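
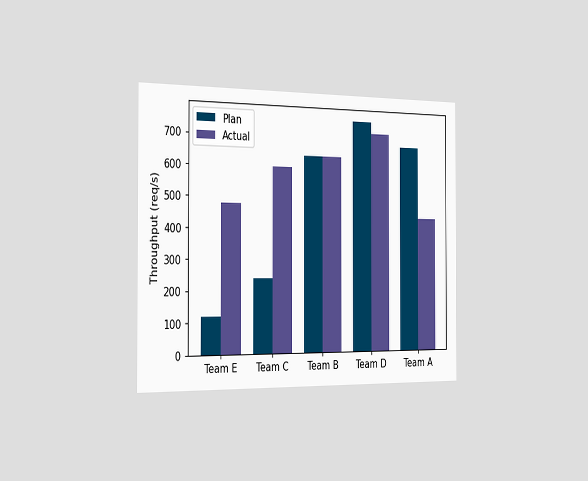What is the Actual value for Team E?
The chart is viewed slightly from the left. The Actual bar at Team E reaches 480req/s on the y-axis.

480req/s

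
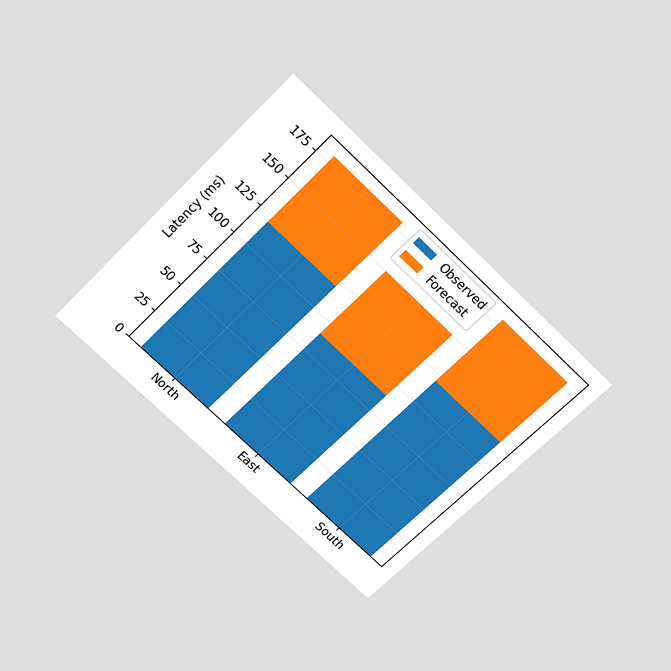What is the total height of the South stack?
The chart is tilted about 44° clockwise and viewed slightly from above. The South stack's top reaches 180ms on the y-axis.

180ms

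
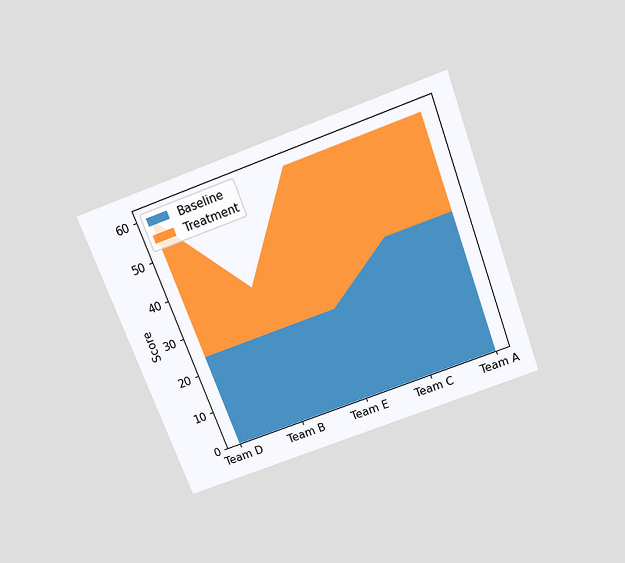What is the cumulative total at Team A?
60

The chart is tilted about 20° counter-clockwise and viewed slightly from above. The stacked total at Team A reaches 60.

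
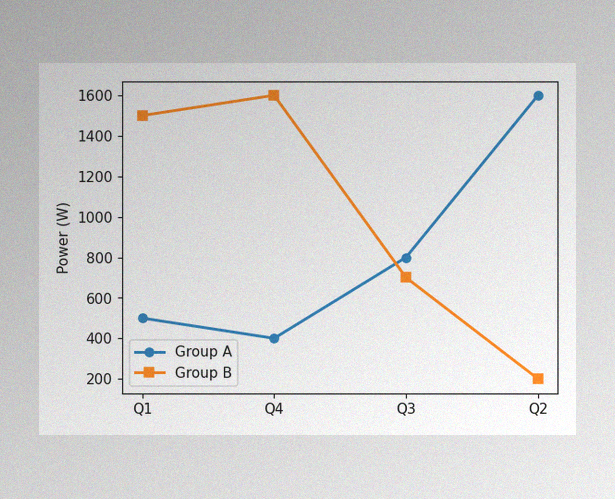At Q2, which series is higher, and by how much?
Group A, by 1400W

The image has some photo noise and uneven lighting. At Q2, Group A sits above the other line by 1400W.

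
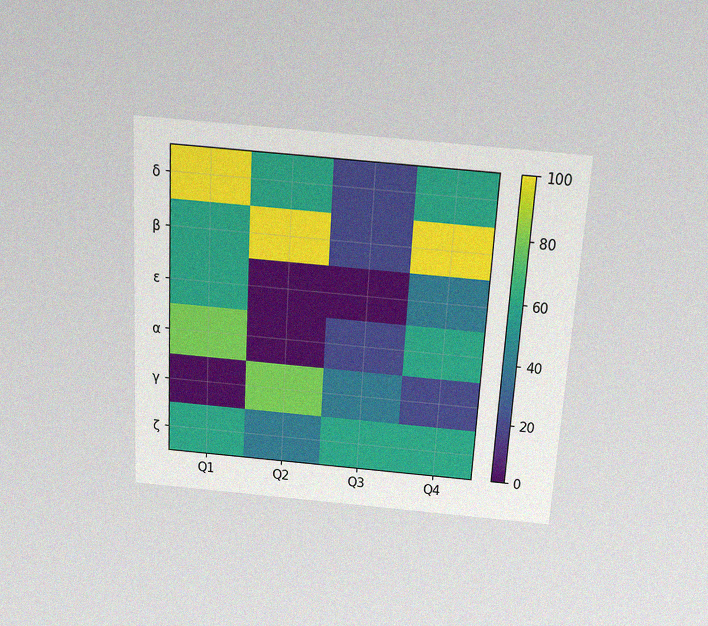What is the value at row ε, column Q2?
The chart is tilted about 3° clockwise and viewed slightly from above, with some photo noise. Matching cell (ε, Q2) against the colorbar gives 0.

0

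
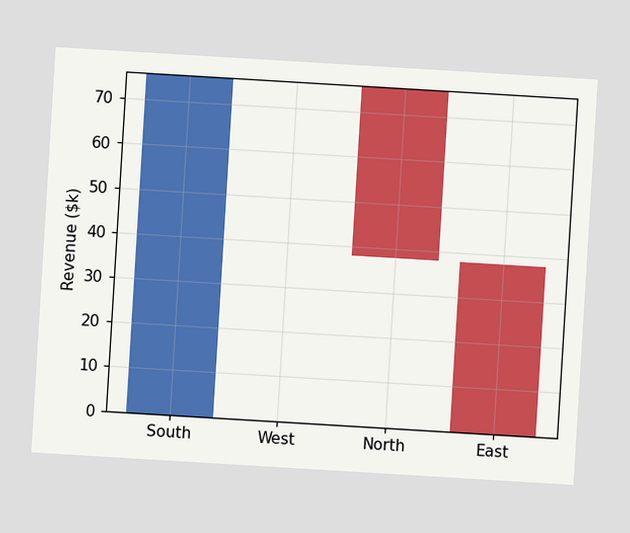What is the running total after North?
$38k

The chart is tilted about 3° clockwise. After North the running total reaches $38k.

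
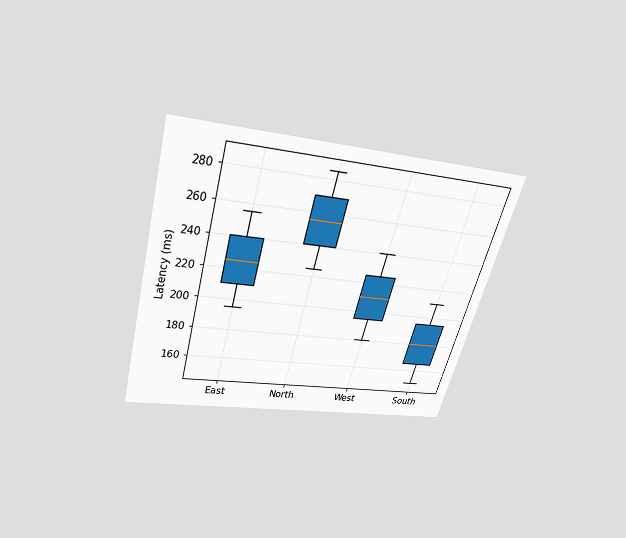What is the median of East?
The chart is tilted about 15° clockwise and viewed slightly from above. The median line in the East box sits at 225ms.

225ms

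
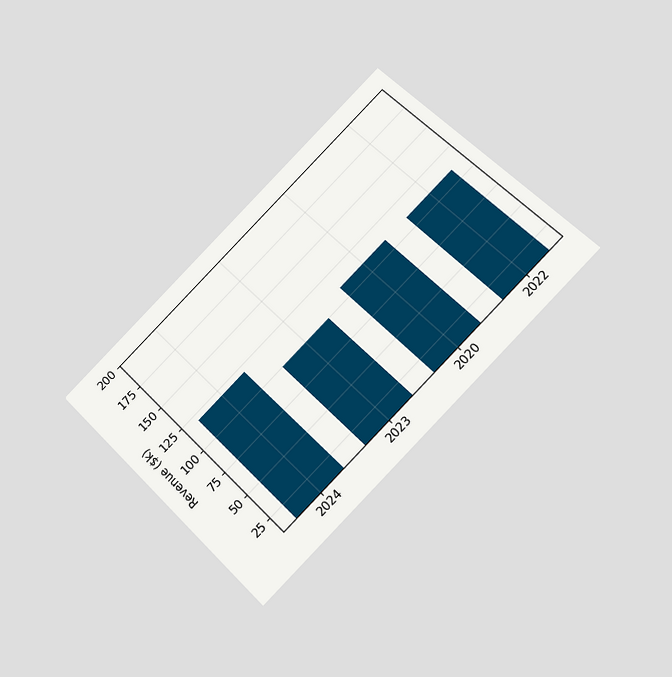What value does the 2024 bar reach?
$120k

The chart is tilted about 45° counter-clockwise and viewed at a slight angle. Reading along the chart's y-axis, the 2024 bar reaches $120k.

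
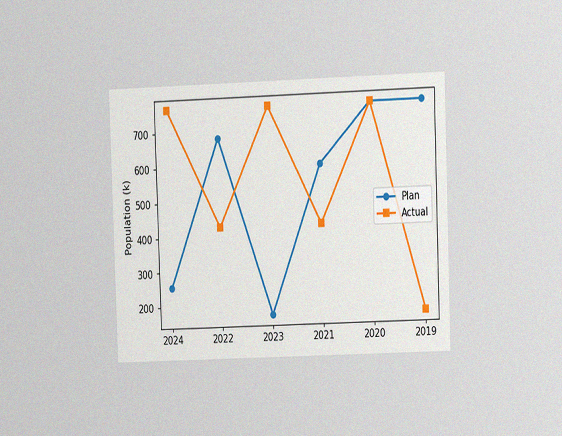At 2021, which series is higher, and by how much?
The chart is tilted about 2° counter-clockwise and viewed at a slight angle, with some photo noise. At 2021, Plan sits above the other line by 170k.

Plan, by 170k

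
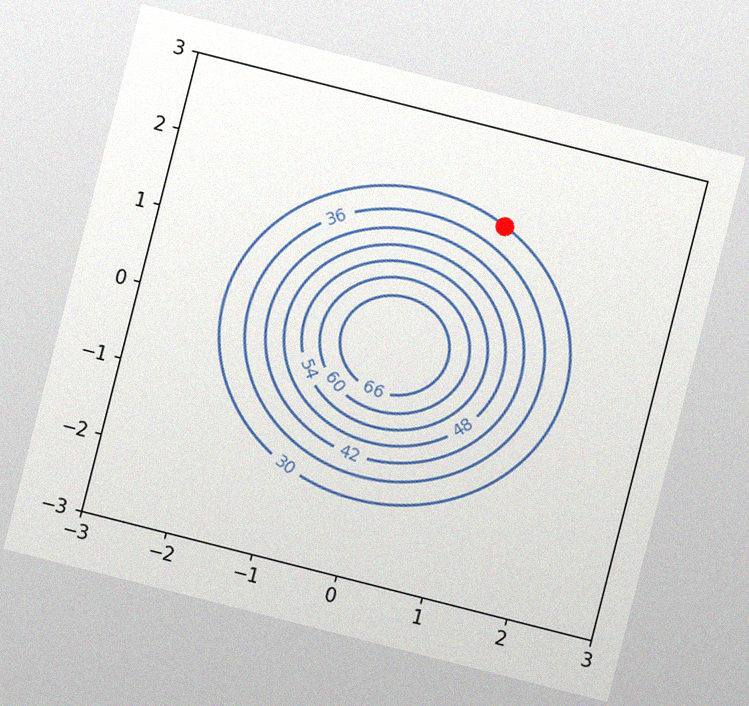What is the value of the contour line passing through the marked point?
The chart is tilted about 14° clockwise, with some photo noise. The marked point sits on the contour labelled 30.

30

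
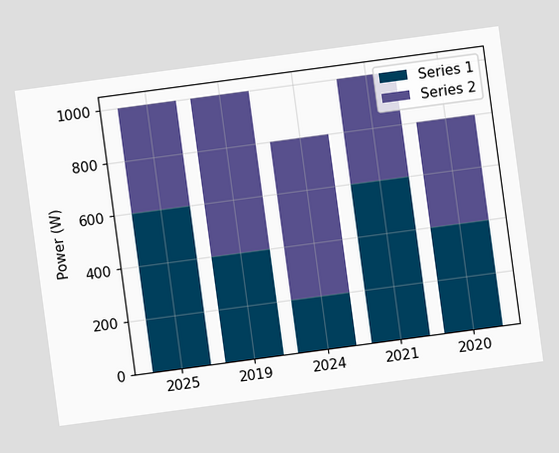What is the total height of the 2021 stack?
The chart is tilted about 8° counter-clockwise. The 2021 stack's top reaches 1000W on the y-axis.

1000W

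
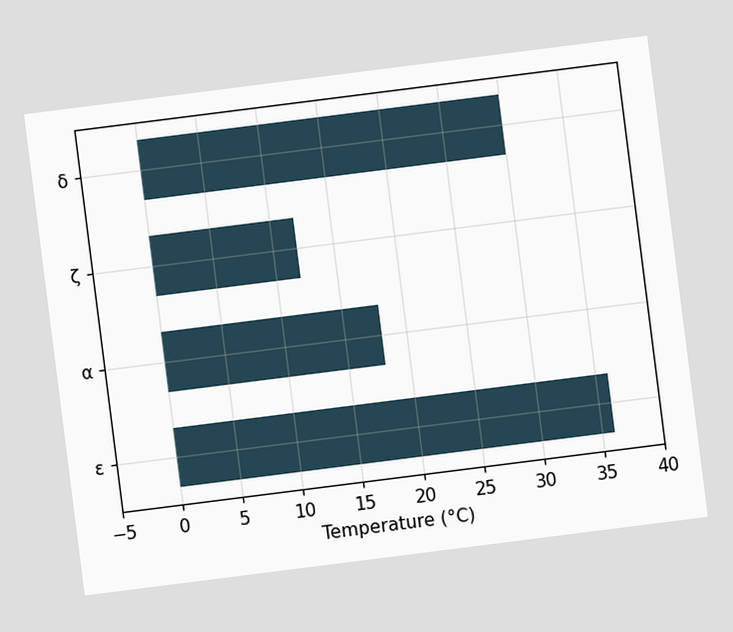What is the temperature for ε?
The chart is tilted about 7° counter-clockwise. Reading along the chart's x-axis, the ε bar reaches 36°C.

36°C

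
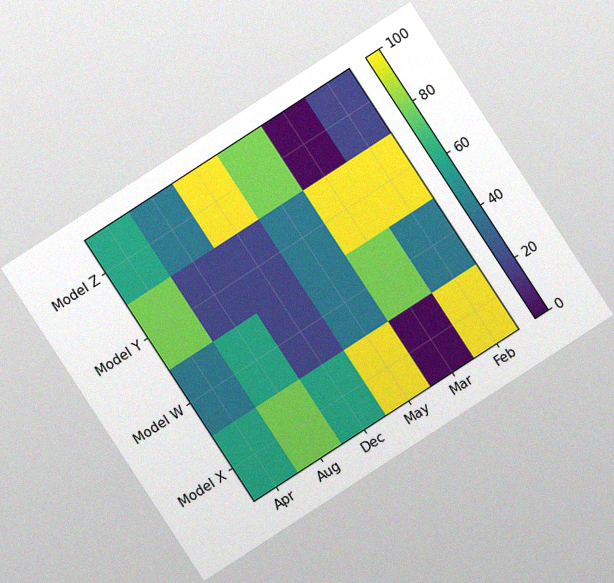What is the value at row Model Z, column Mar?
0

The chart is tilted about 33° counter-clockwise, with some photo noise. Matching cell (Model Z, Mar) against the colorbar gives 0.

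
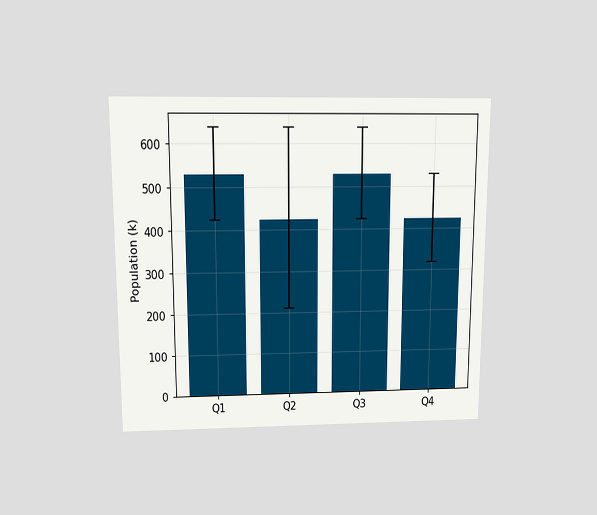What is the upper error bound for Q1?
636k

The chart is viewed slightly from above. The Q1 bar's upper whisker reaches 636k.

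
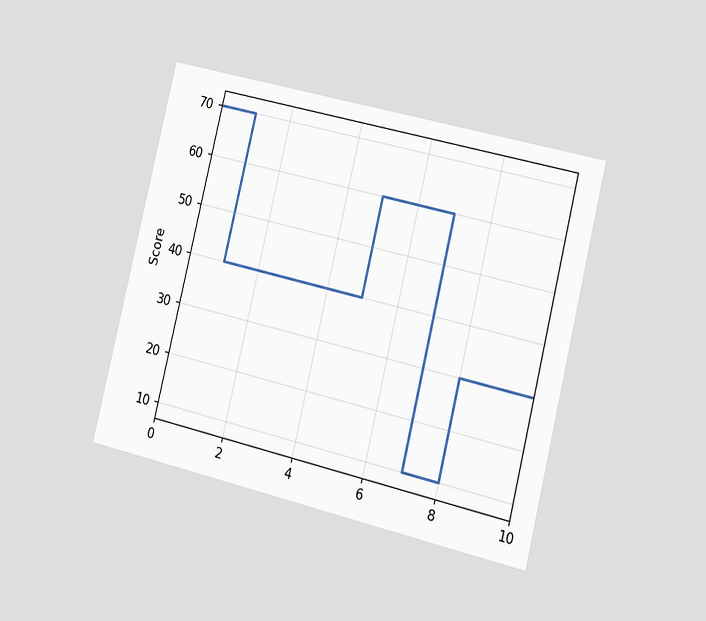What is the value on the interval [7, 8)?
10

The chart is tilted about 13° clockwise and viewed at a slight angle. On [7, 8) the step sits at 10.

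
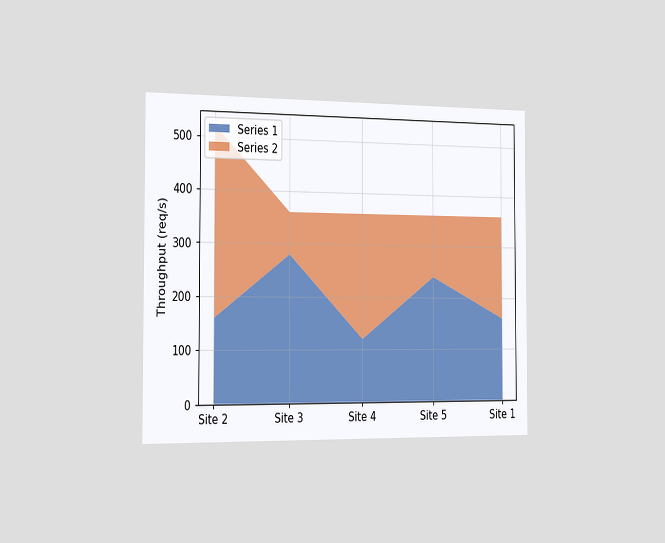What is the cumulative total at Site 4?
The chart is viewed slightly from the left. The stacked total at Site 4 reaches 360req/s.

360req/s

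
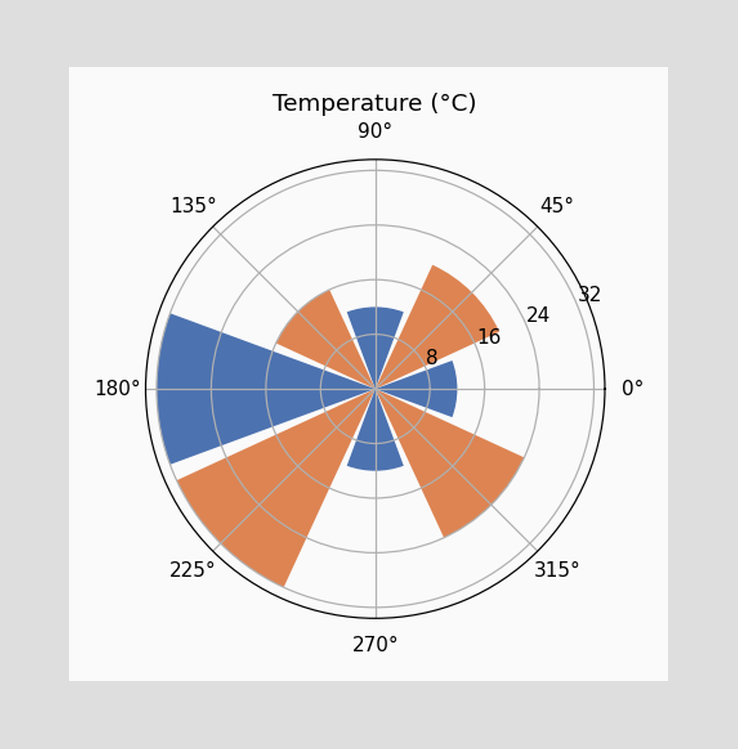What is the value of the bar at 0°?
The bar at 0° reaches 12°C on the radial axis.

12°C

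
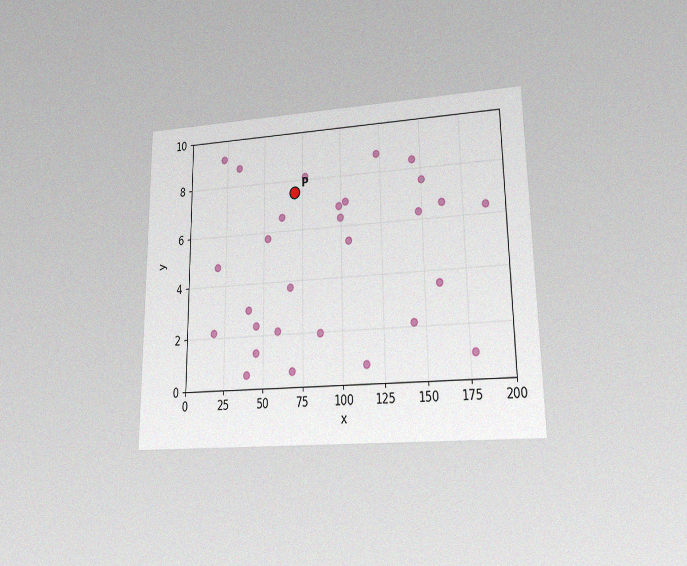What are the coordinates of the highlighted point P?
The chart is viewed at a slight angle, with some photo noise. Following the gridlines from P to each axis, P sits at (70, 7.5).

(70, 7.5)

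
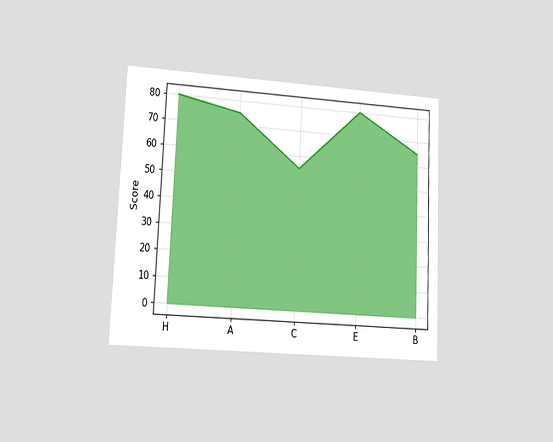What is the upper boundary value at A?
The chart is tilted about 3° clockwise and viewed at a slight angle. At A the upper boundary is at 75.

75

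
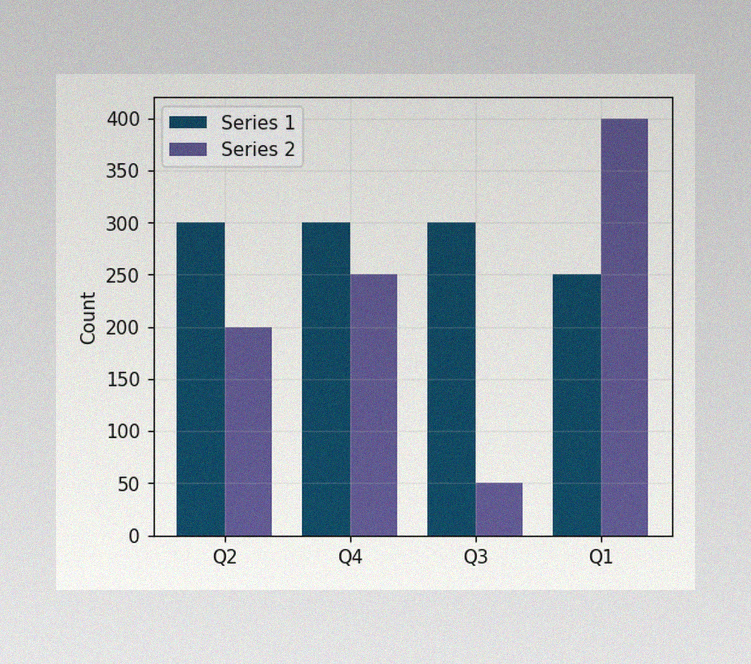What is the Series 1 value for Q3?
The image has some photo noise and uneven lighting. The Series 1 bar at Q3 reaches 300 on the y-axis.

300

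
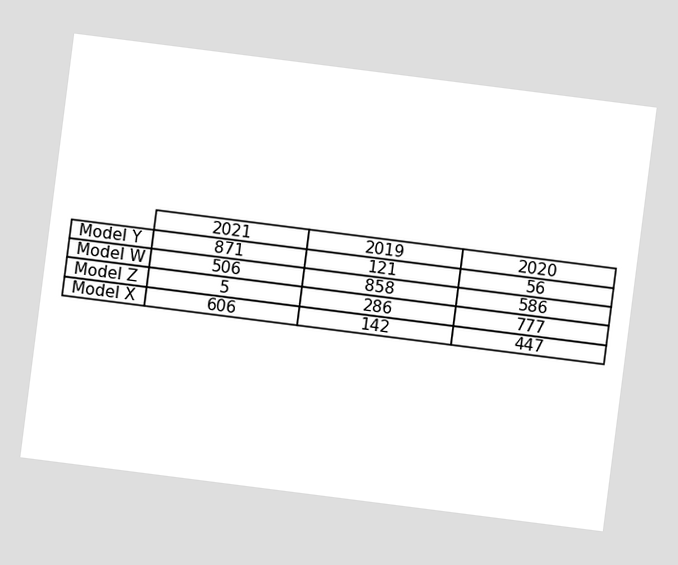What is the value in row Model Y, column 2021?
The chart is tilted about 7° clockwise. The (Model Y, 2021) cell reads 871.

871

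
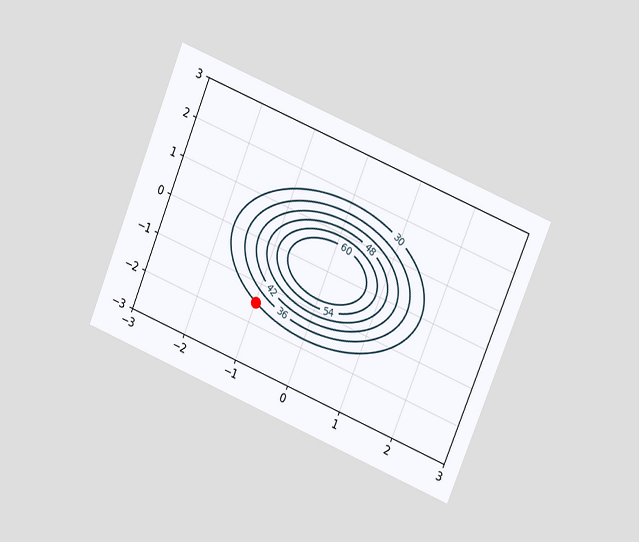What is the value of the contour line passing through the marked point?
The chart is tilted about 22° clockwise and viewed at a slight angle. The marked point sits on the contour labelled 30.

30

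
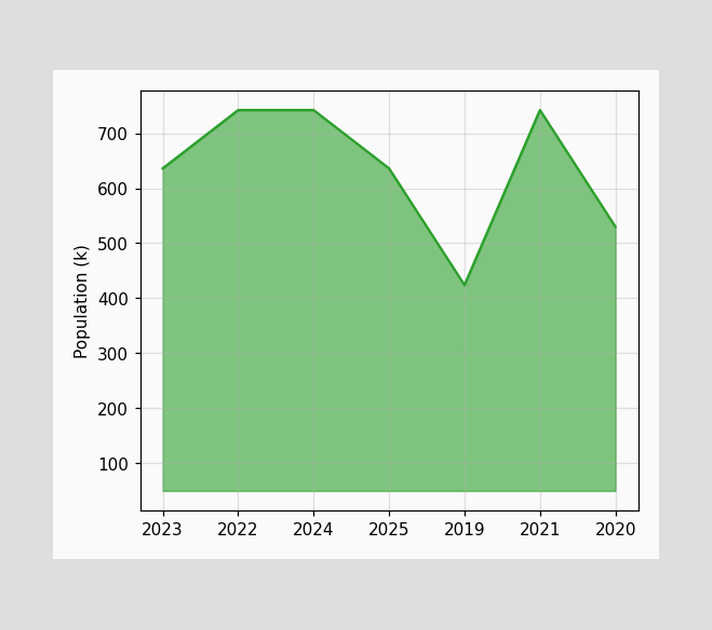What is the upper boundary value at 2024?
742k

At 2024 the upper boundary is at 742k.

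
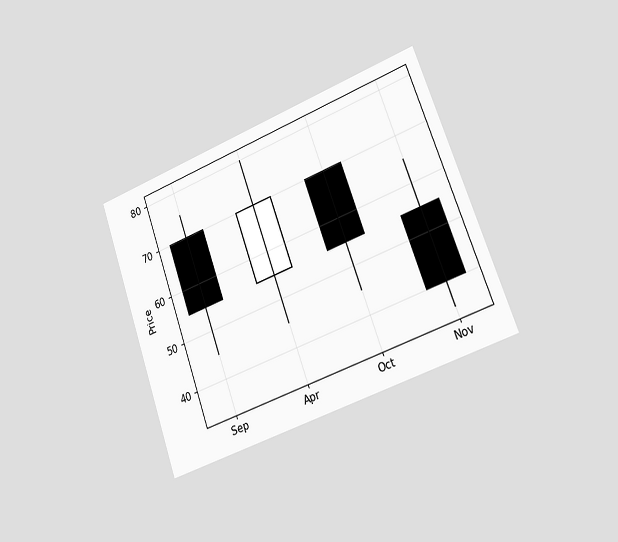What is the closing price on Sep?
55

The chart is tilted about 20° counter-clockwise and viewed slightly from the right. The Sep candle closes at 55.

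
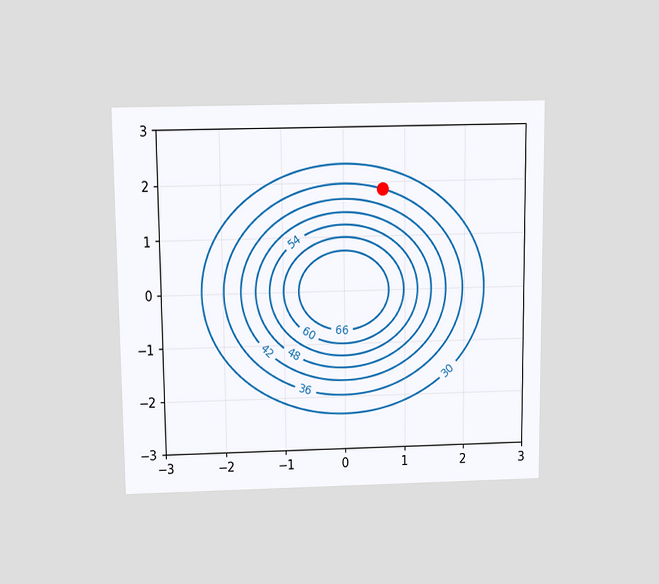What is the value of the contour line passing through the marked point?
The chart is viewed slightly from above. The marked point sits on the contour labelled 36.

36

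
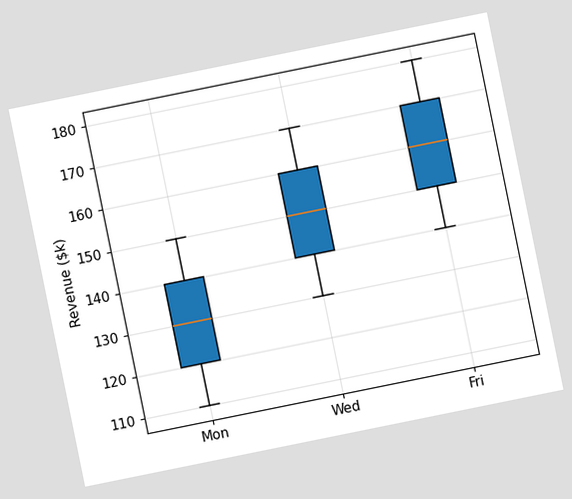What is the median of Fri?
$160k

The chart is tilted about 11° counter-clockwise. The median line in the Fri box sits at $160k.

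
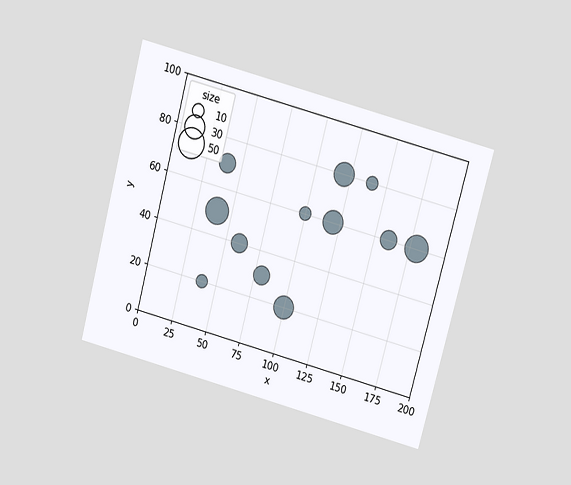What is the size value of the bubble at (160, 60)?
The chart is tilted about 15° clockwise and viewed at a slight angle. Matching the bubble at (160, 60) against the size legend gives 20.

20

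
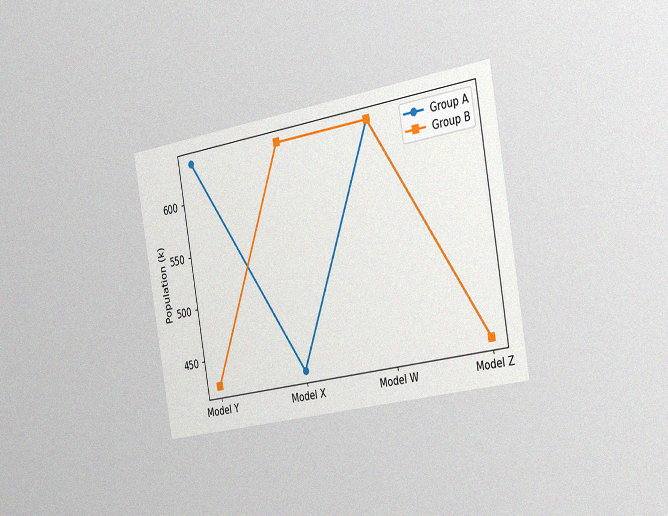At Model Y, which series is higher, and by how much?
Group A, by 212k

The chart is tilted about 10° counter-clockwise and viewed slightly from the right, with some photo noise. At Model Y, Group A sits above the other line by 212k.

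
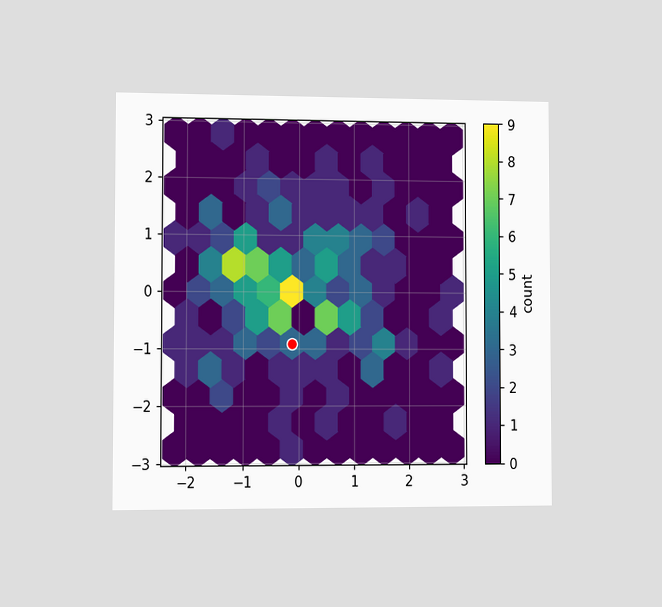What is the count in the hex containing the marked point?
3

The chart is viewed slightly from the left. The marked hex reads 3 on the colorbar.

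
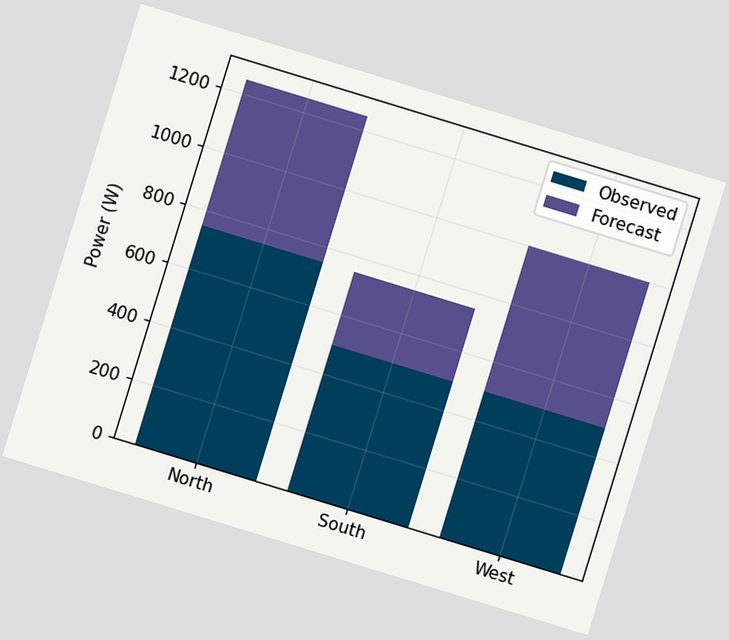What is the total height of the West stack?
1000W

The chart is tilted about 17° clockwise. The West stack's top reaches 1000W on the y-axis.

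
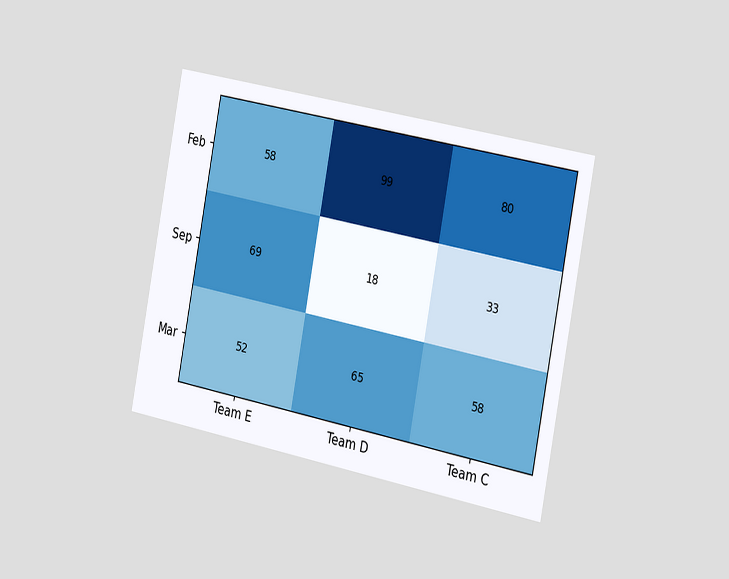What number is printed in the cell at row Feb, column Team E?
The chart is tilted about 11° clockwise and viewed slightly from the right. The (Feb, Team E) cell reads 58.

58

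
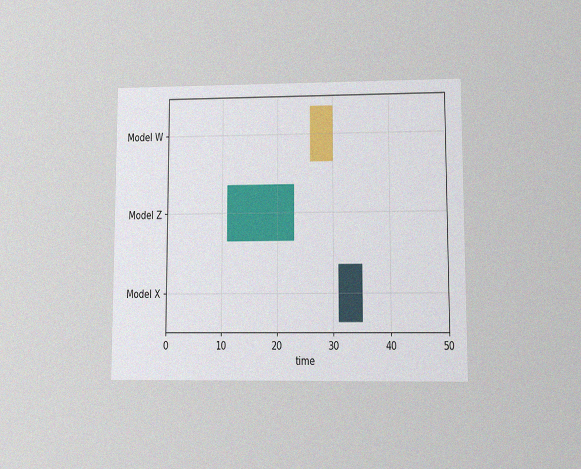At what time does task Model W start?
The chart is viewed at a slight angle, with some photo noise. The Model W bar begins at t=26.

26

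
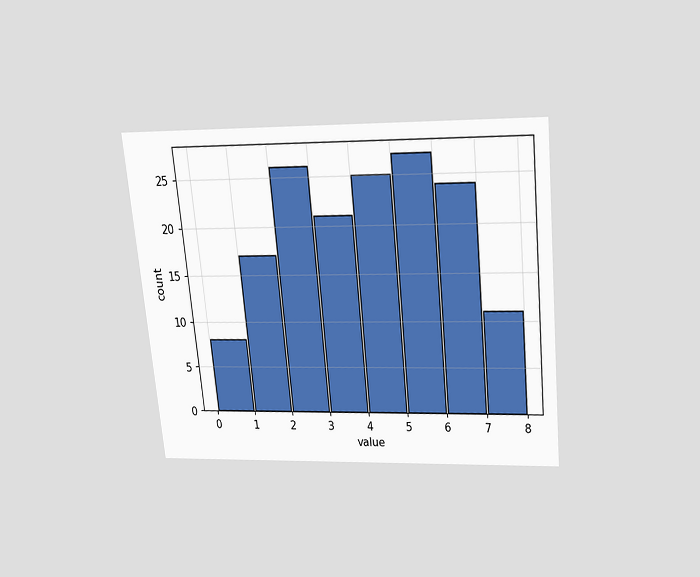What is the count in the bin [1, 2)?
17

The chart is tilted about 6° counter-clockwise and viewed slightly from above. The [1, 2) bin has height 17.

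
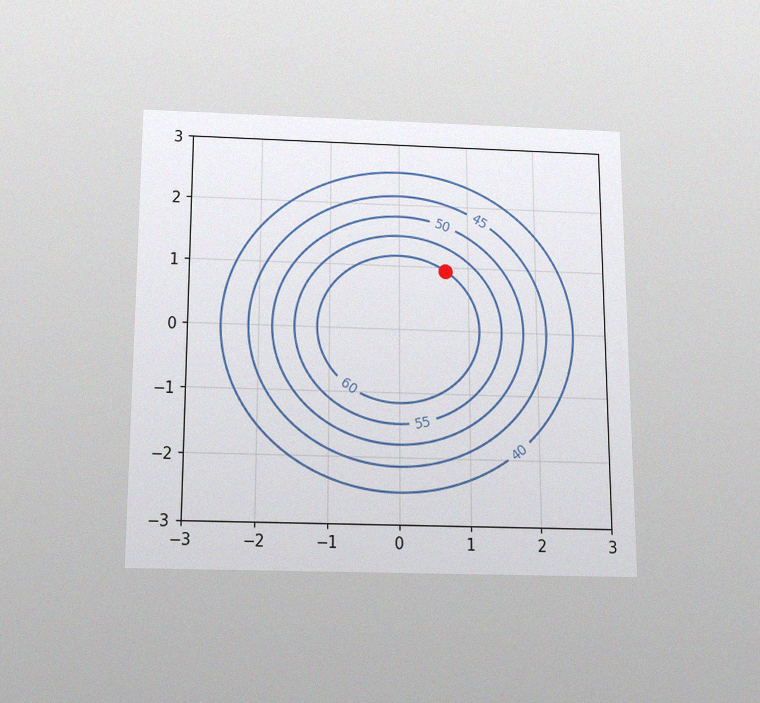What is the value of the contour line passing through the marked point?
60

The chart is viewed slightly from below, with some photo noise. The marked point sits on the contour labelled 60.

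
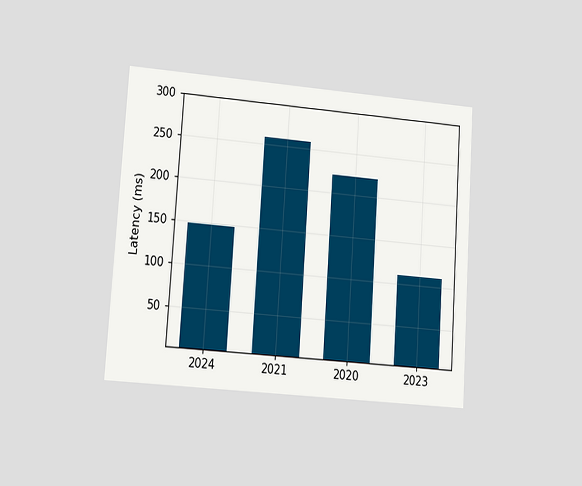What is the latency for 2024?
The chart is tilted about 4° clockwise and viewed at a slight angle. Reading along the chart's y-axis, the 2024 bar reaches 148ms.

148ms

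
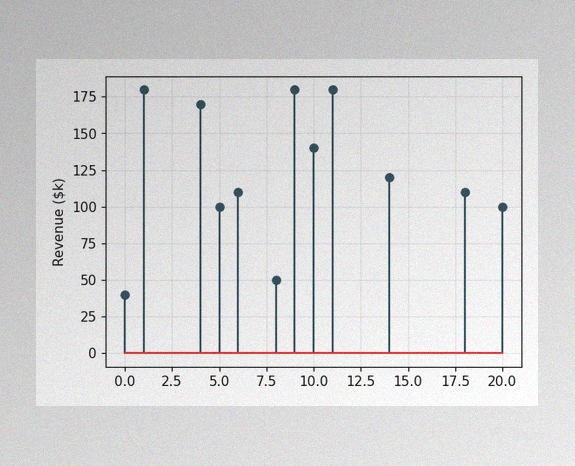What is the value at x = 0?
The image has some photo noise and uneven lighting. The stem at x=0 reaches $40k.

$40k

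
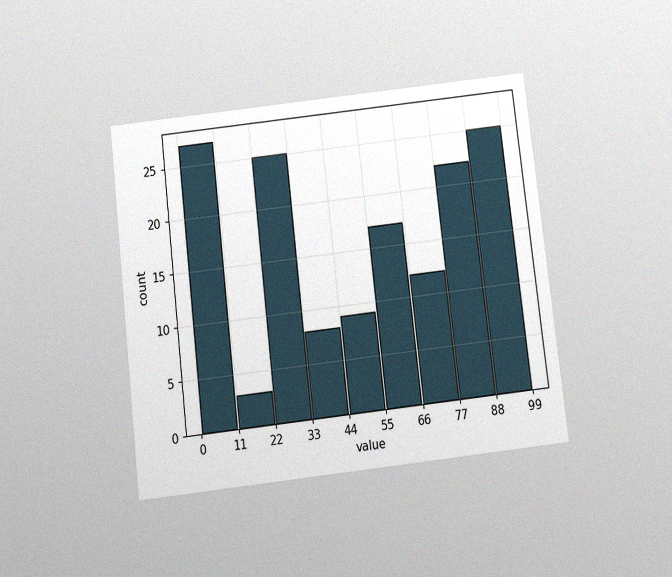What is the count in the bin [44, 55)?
The chart is tilted about 7° counter-clockwise and viewed slightly from below, with some photo noise. The [44, 55) bin has height 9.

9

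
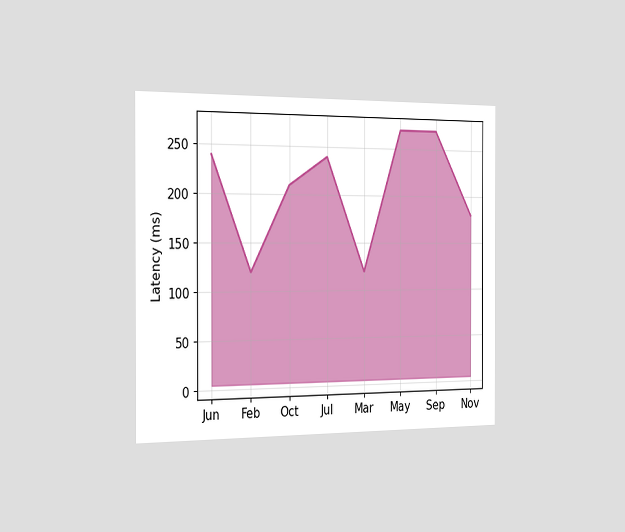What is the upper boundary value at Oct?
210ms

The chart is viewed slightly from the left. At Oct the upper boundary is at 210ms.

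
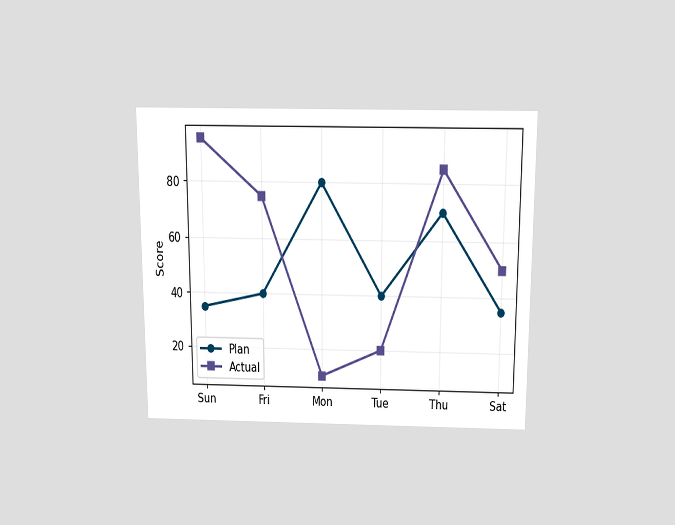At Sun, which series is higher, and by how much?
Actual, by 60

The chart is viewed slightly from above. At Sun, Actual sits above the other line by 60.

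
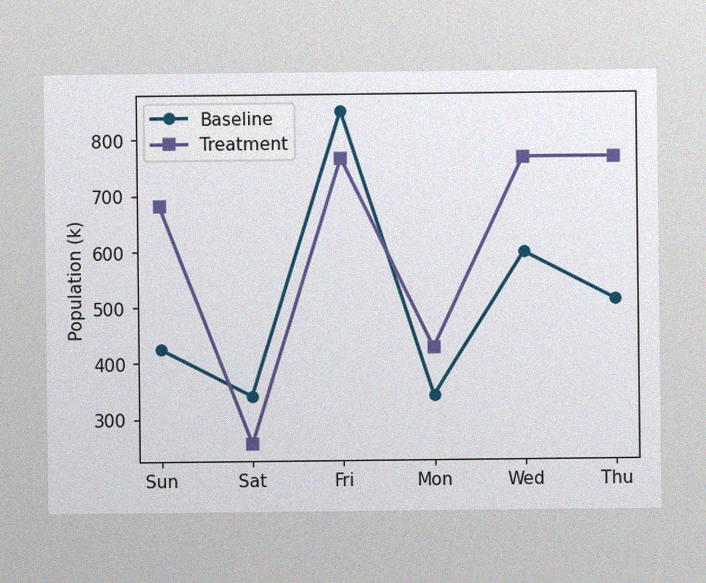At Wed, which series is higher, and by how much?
The image has some photo noise and uneven lighting. At Wed, Treatment sits above the other line by 170k.

Treatment, by 170k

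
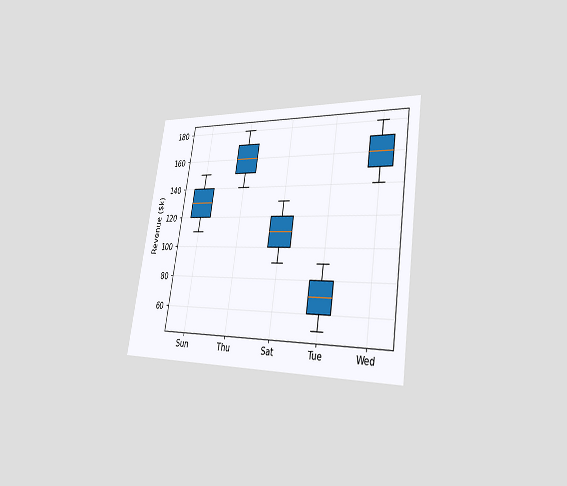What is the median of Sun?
The chart is tilted about 9° clockwise and viewed slightly from the right. The median line in the Sun box sits at $130k.

$130k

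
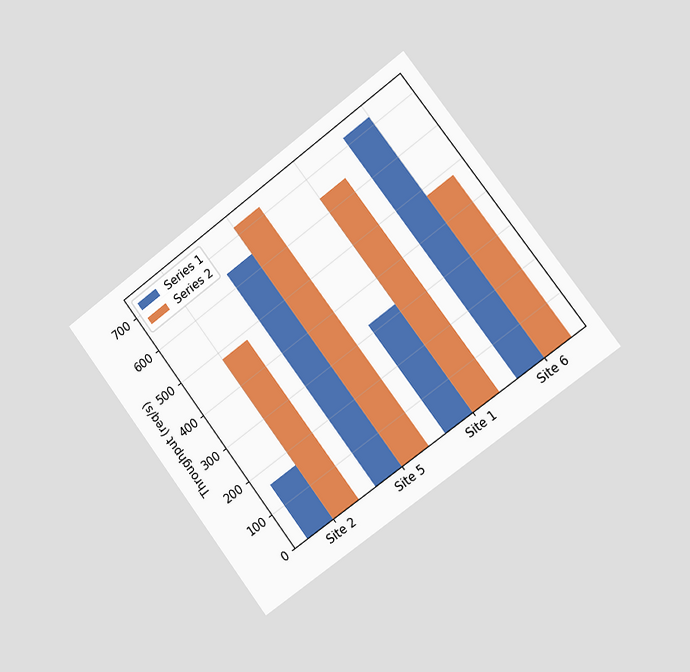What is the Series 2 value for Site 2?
480req/s

The chart is tilted about 37° counter-clockwise and viewed slightly from the right. The Series 2 bar at Site 2 reaches 480req/s on the y-axis.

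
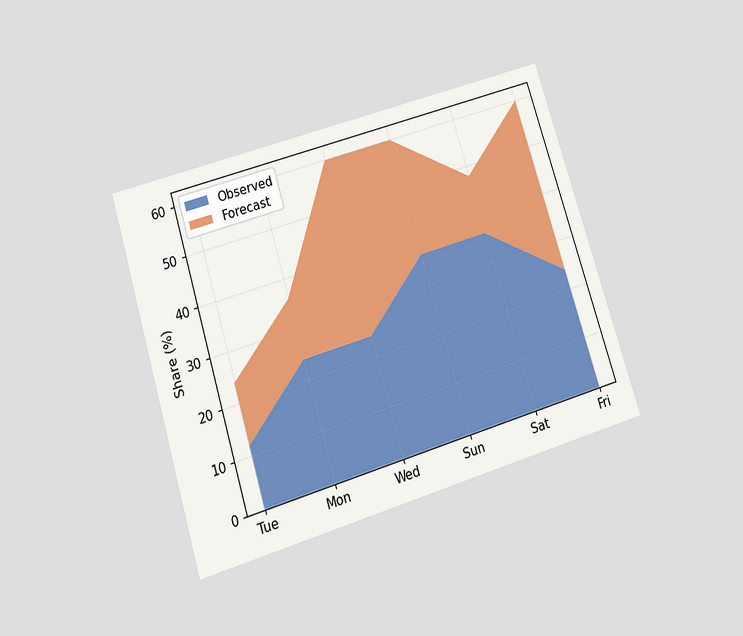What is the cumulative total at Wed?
60%

The chart is tilted about 17° counter-clockwise and viewed slightly from below. The stacked total at Wed reaches 60%.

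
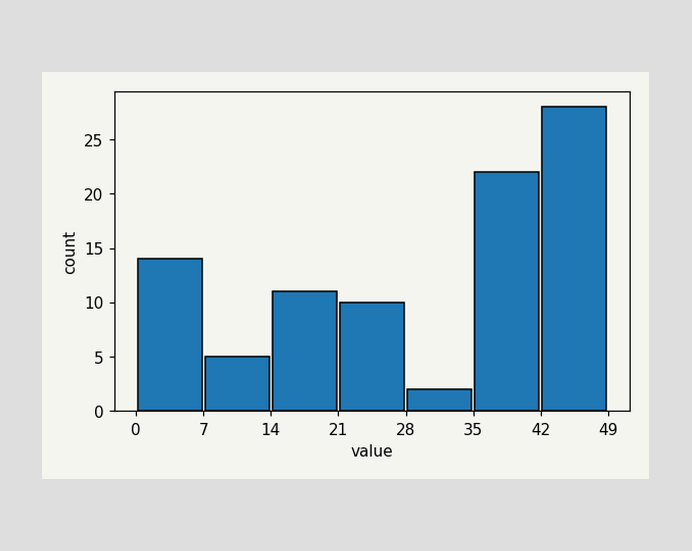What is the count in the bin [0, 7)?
14

The [0, 7) bin has height 14.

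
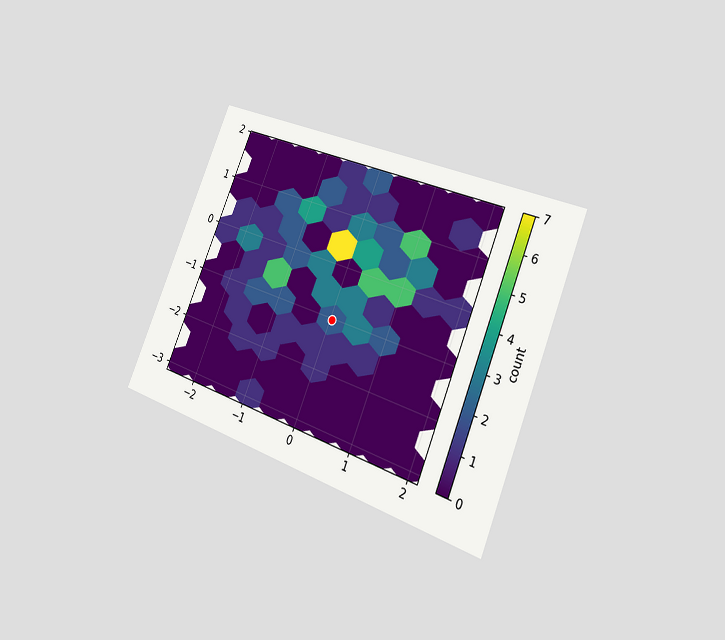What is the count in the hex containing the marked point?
The chart is tilted about 22° clockwise and viewed slightly from the right. The marked hex reads 2 on the colorbar.

2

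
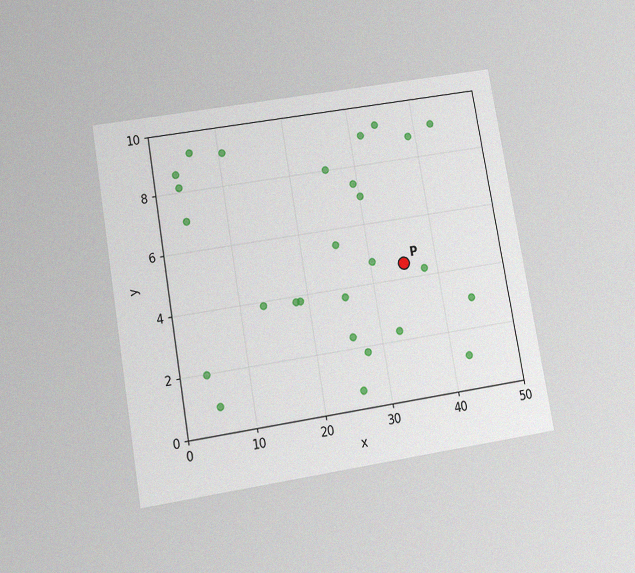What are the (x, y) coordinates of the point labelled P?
The chart is tilted about 10° counter-clockwise and viewed slightly from below, with some photo noise. Following the gridlines from P to each axis, P sits at (35, 4.5).

(35, 4.5)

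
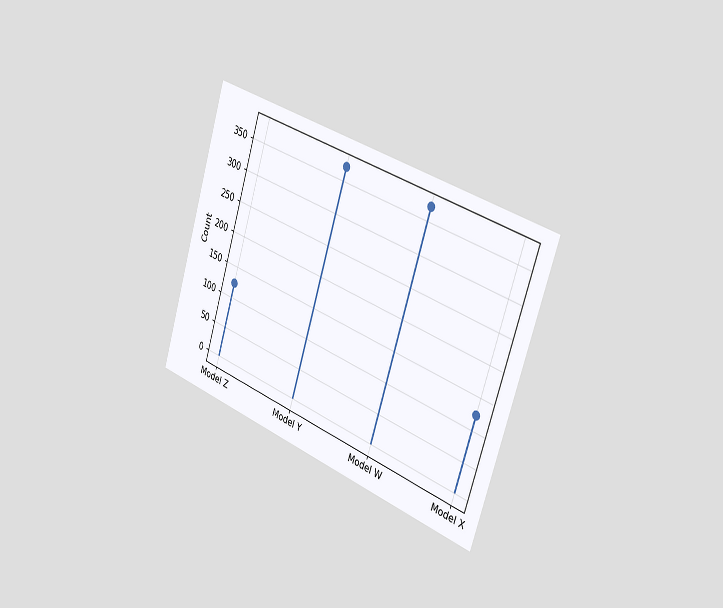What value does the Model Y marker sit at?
372

The chart is tilted about 18° clockwise and viewed slightly from the right. The Model Y marker sits at 372.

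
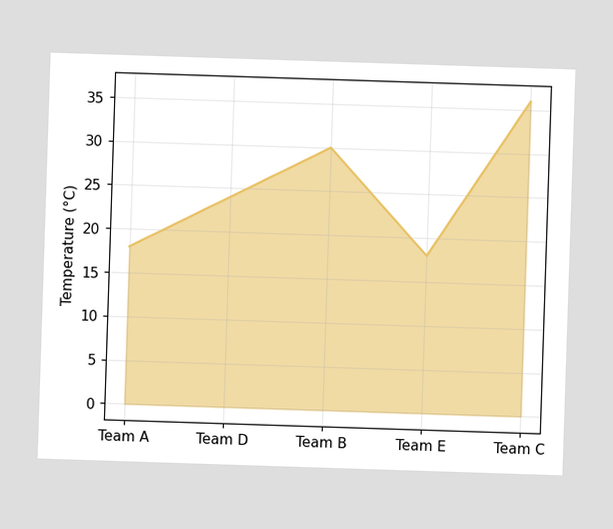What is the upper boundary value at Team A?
18°C

At Team A the upper boundary is at 18°C.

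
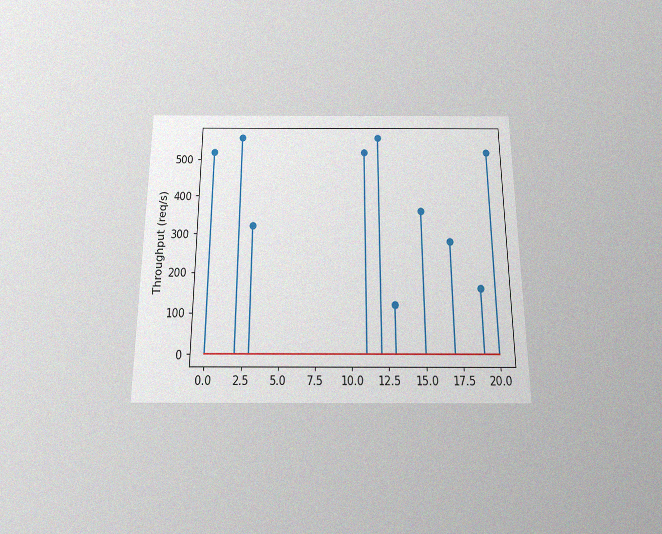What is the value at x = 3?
The chart is viewed slightly from below, with some photo noise. The stem at x=3 reaches 320req/s.

320req/s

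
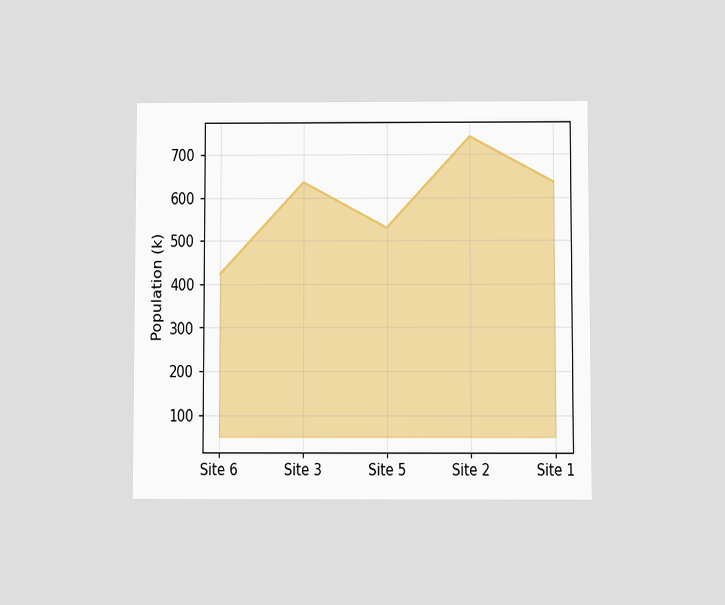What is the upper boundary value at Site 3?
The chart is viewed slightly from below. At Site 3 the upper boundary is at 636k.

636k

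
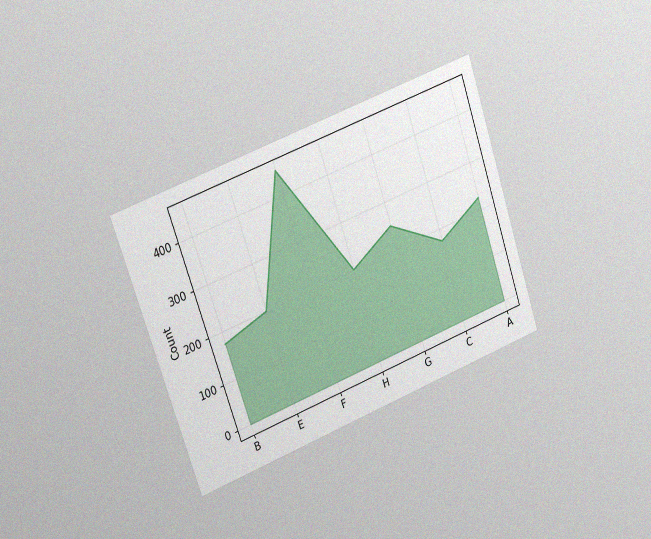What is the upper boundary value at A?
The chart is tilted about 19° counter-clockwise and viewed slightly from the left, with some photo noise. At A the upper boundary is at 225.

225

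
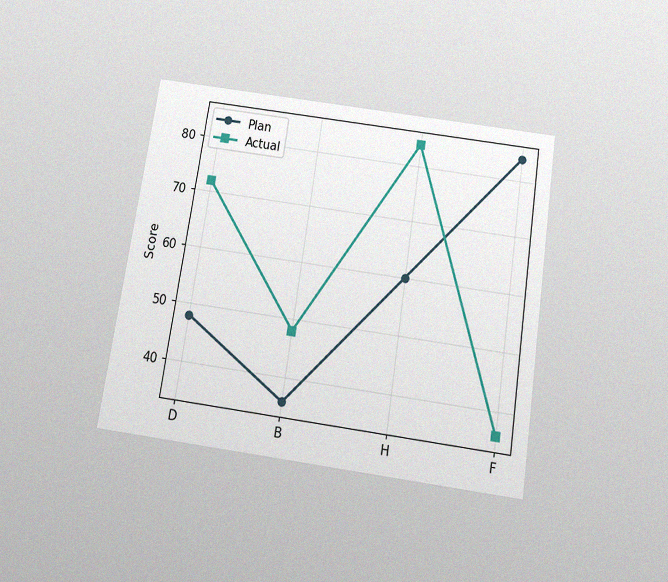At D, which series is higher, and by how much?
The chart is tilted about 9° clockwise and viewed slightly from below, with some photo noise. At D, Actual sits above the other line by 24.

Actual, by 24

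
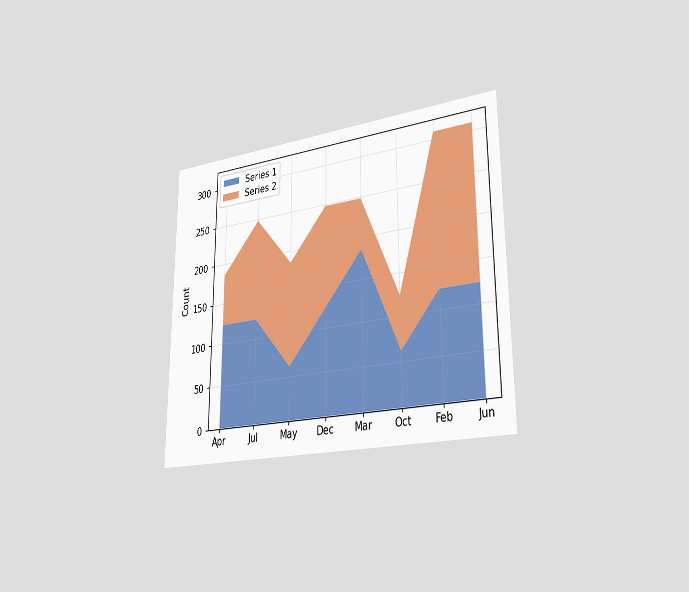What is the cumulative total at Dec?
248

The chart is viewed slightly from the right. The stacked total at Dec reaches 248.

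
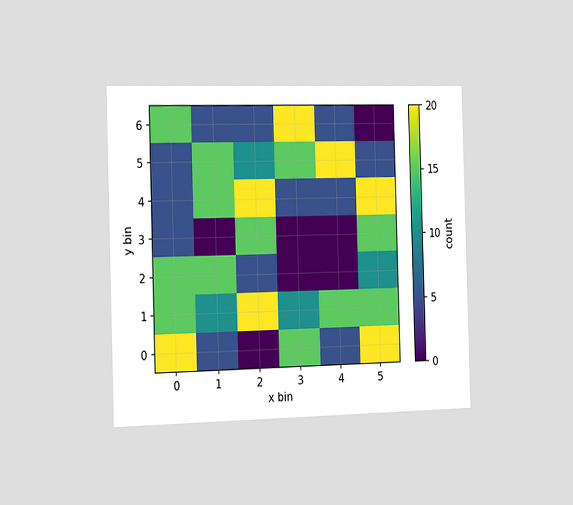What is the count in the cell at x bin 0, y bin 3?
5

The chart is viewed slightly from the left. Matching the cell (0, 3) against the colorbar gives 5.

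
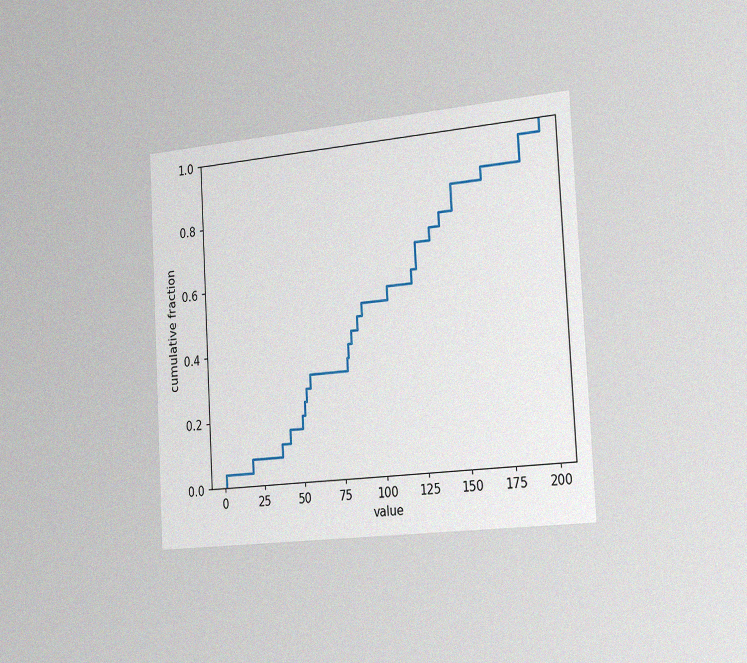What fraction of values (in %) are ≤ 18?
The chart is tilted about 3° counter-clockwise and viewed slightly from the right, with some photo noise. At x=18 the ECDF step is at 8%.

8%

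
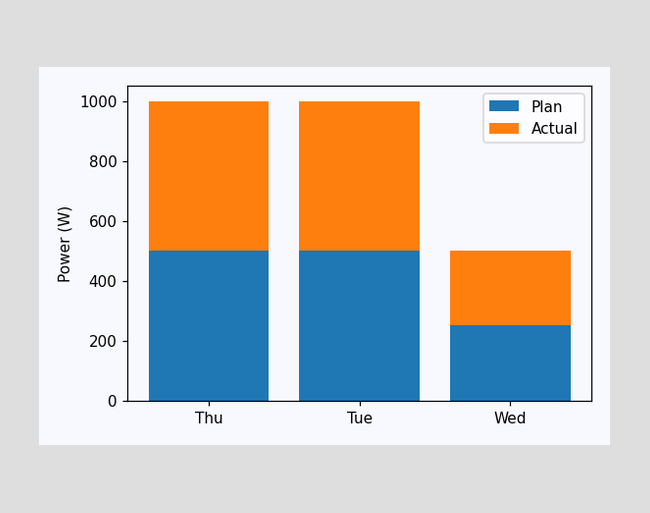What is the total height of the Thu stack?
1000W

The Thu stack's top reaches 1000W on the y-axis.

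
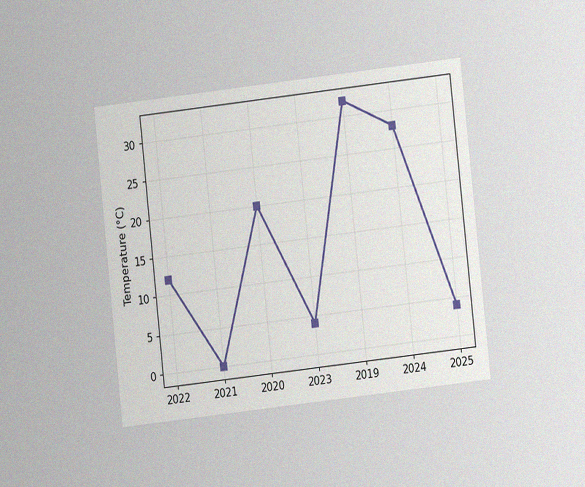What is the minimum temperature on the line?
The chart is tilted about 6° counter-clockwise and viewed at a slight angle, with some photo noise. The lowest point is at 2021, and reading across to the y-axis gives 0°C.

0°C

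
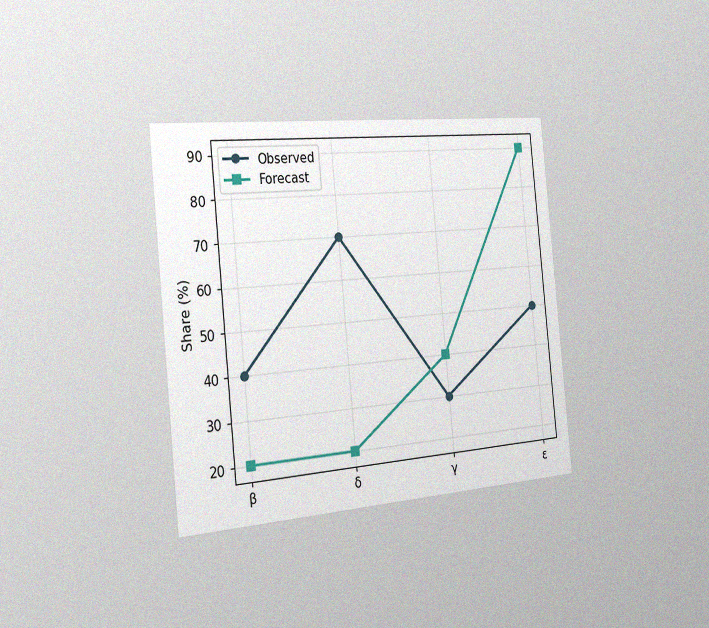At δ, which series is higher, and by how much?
Observed, by 50%

The chart is tilted about 6° counter-clockwise and viewed slightly from the left, with some photo noise. At δ, Observed sits above the other line by 50%.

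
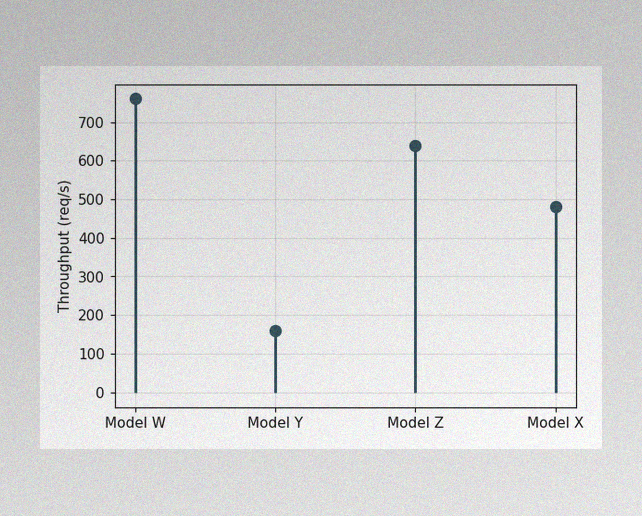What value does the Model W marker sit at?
The image has some photo noise and uneven lighting. The Model W marker sits at 760req/s.

760req/s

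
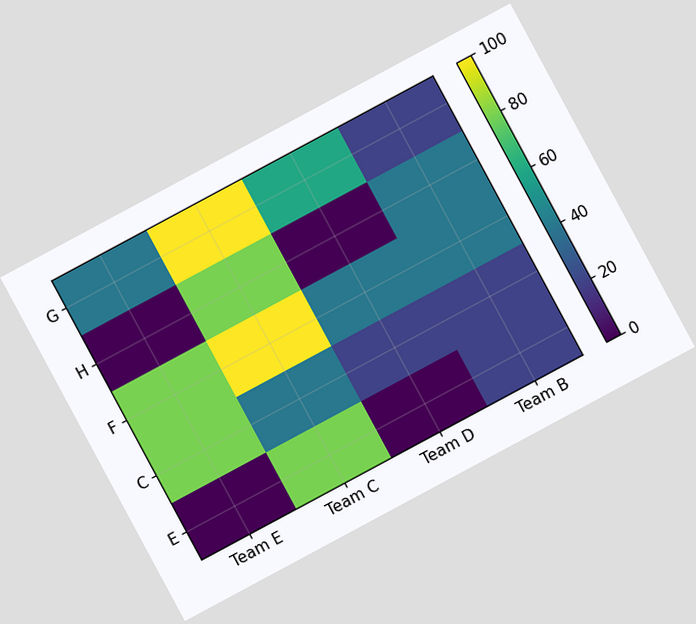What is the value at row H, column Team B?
The chart is tilted about 28° counter-clockwise. Matching cell (H, Team B) against the colorbar gives 40.

40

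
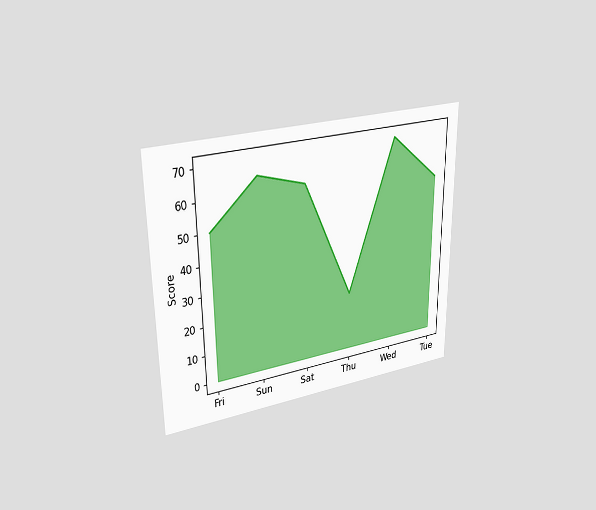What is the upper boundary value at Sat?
The chart is viewed at a slight angle. At Sat the upper boundary is at 60.

60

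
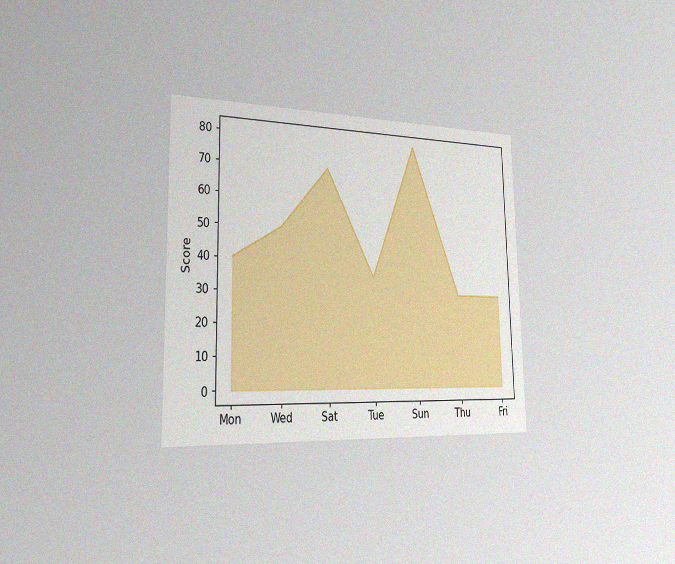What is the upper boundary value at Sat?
70

The chart is viewed slightly from the left, with some photo noise. At Sat the upper boundary is at 70.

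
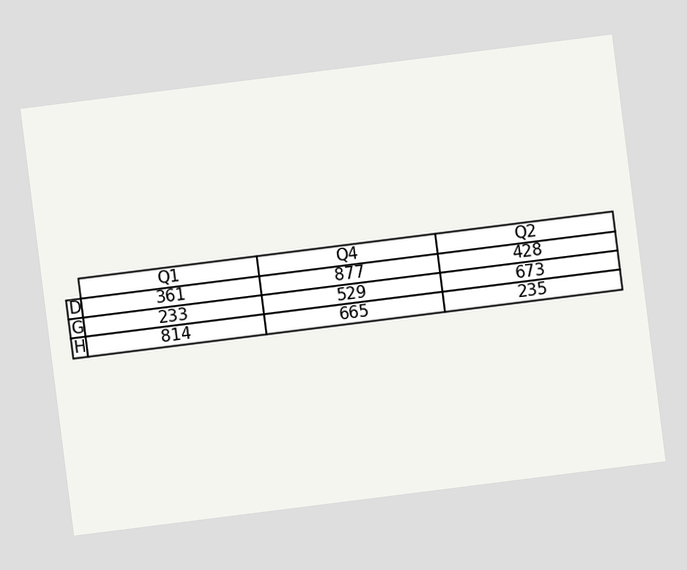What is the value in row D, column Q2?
The chart is tilted about 7° counter-clockwise. The (D, Q2) cell reads 428.

428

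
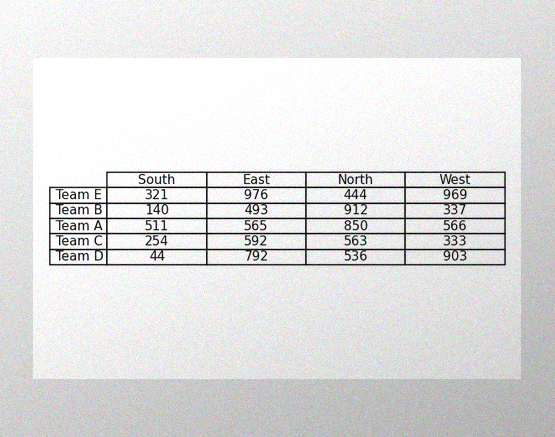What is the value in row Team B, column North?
912

The image has some photo noise and uneven lighting. The (Team B, North) cell reads 912.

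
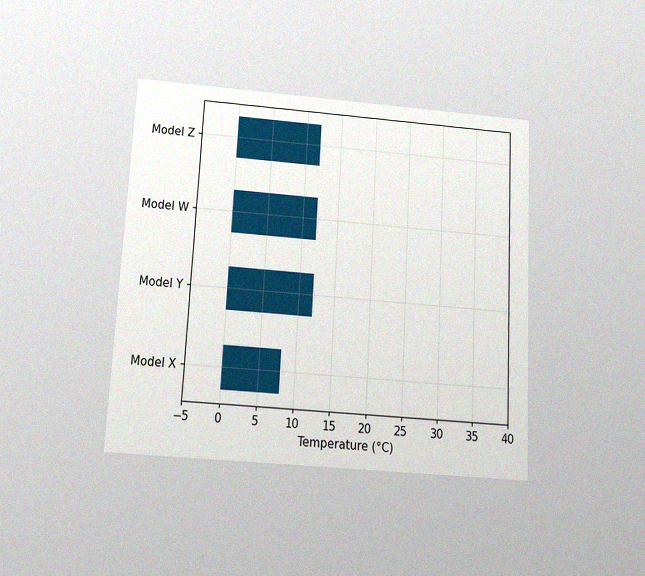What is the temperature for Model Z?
12°C

The chart is tilted about 3° clockwise and viewed slightly from below, with some photo noise. Reading along the chart's x-axis, the Model Z bar reaches 12°C.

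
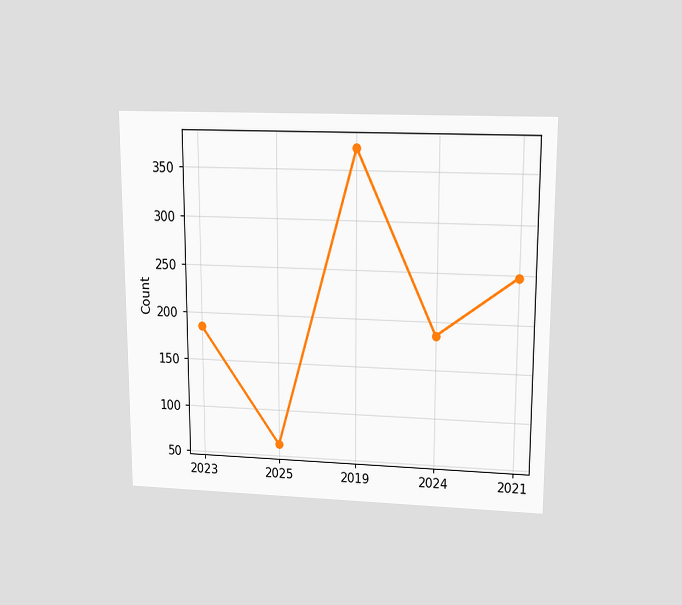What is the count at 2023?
The chart is viewed slightly from above. At 2023, the line is at 186.

186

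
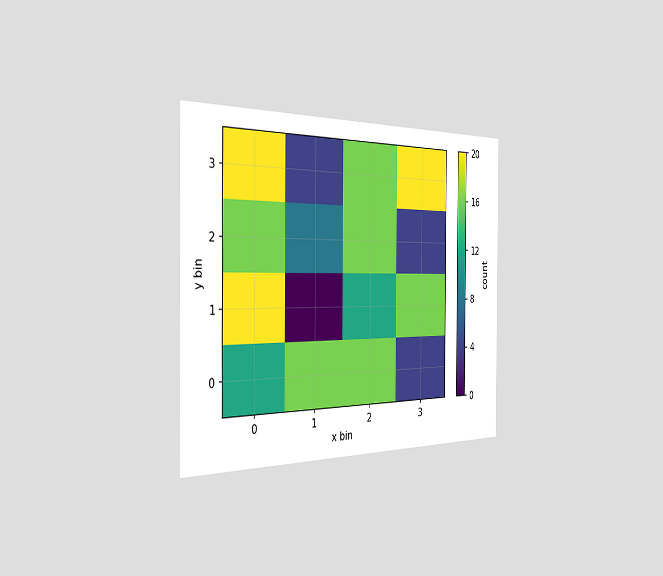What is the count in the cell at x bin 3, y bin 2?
4

The chart is viewed slightly from the left. Matching the cell (3, 2) against the colorbar gives 4.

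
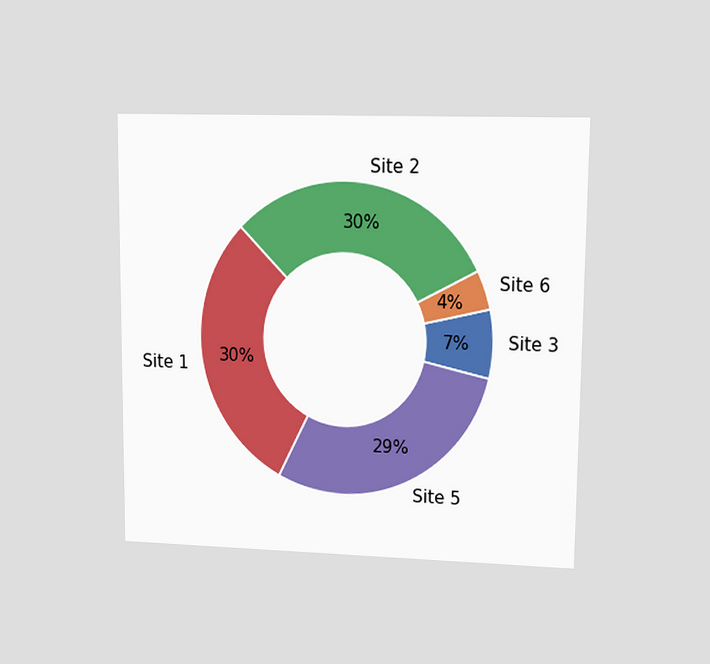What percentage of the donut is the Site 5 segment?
The chart is viewed at a slight angle. The Site 5 segment takes up 29% of the ring.

29%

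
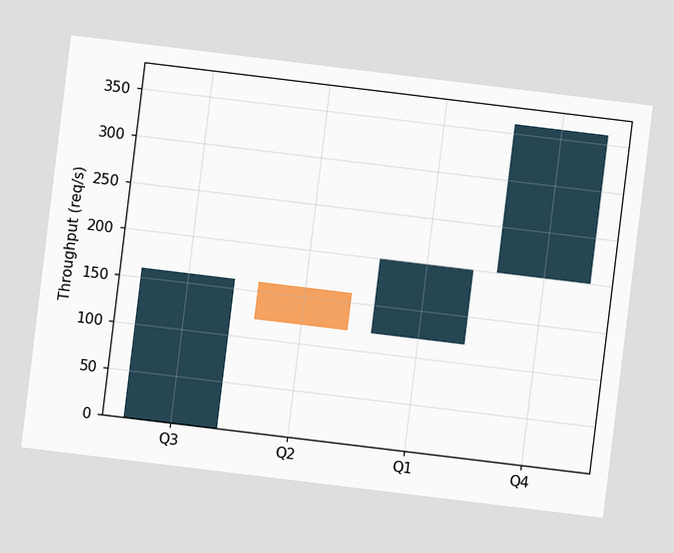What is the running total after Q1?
The chart is tilted about 7° clockwise. After Q1 the running total reaches 200req/s.

200req/s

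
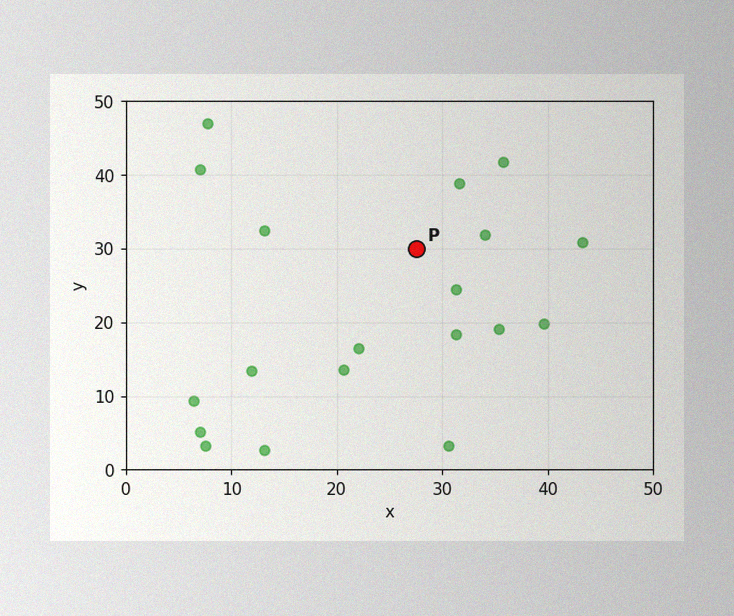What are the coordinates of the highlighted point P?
(27.5, 30)

The image has some photo noise and uneven lighting. Following the gridlines from P to each axis, P sits at (27.5, 30).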